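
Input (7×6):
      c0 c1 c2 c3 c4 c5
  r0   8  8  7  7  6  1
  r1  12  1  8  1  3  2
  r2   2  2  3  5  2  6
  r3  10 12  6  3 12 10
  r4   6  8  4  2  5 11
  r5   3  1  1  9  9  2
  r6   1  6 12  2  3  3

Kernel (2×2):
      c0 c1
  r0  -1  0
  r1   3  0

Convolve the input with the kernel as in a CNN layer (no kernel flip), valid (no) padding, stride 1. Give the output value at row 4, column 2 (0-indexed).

-1

The receptive field on the input at this output position is [4 2 / 1 9]. Elementwise product with the kernel and sum: 4·-1 + 1·3.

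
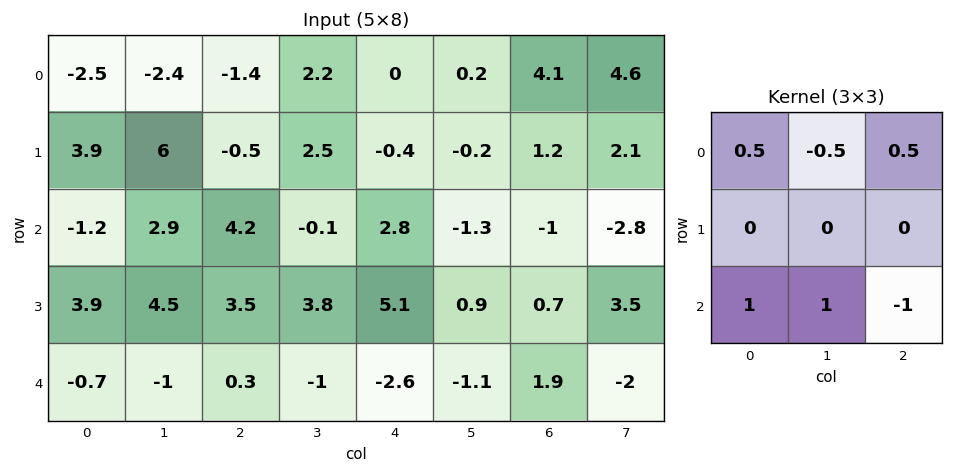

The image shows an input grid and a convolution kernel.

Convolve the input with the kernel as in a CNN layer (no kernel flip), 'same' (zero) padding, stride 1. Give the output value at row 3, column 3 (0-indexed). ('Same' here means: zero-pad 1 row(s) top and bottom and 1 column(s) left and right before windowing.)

The receptive field on the zero-padded input at this output position is [4.2 -0.1 2.8 / 3.5 3.8 5.1 / 0.3 -1 -2.6]. Elementwise product with the kernel and sum: 4.2·0.5 + -0.1·-0.5 + 2.8·0.5 + 0.3·1 + -1·1 + -2.6·-1.

5.45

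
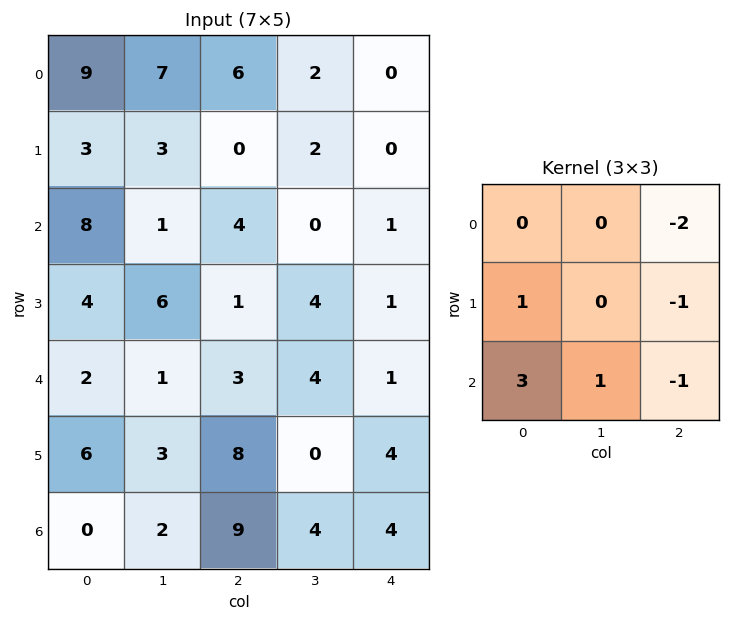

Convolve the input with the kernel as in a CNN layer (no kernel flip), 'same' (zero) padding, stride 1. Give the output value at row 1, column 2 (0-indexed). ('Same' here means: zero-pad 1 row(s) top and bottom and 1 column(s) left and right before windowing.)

4

The receptive field on the zero-padded input at this output position is [7 6 2 / 3 0 2 / 1 4 0]. Elementwise product with the kernel and sum: 2·-2 + 3·1 + 2·-1 + 1·3 + 4·1 + 0·-1.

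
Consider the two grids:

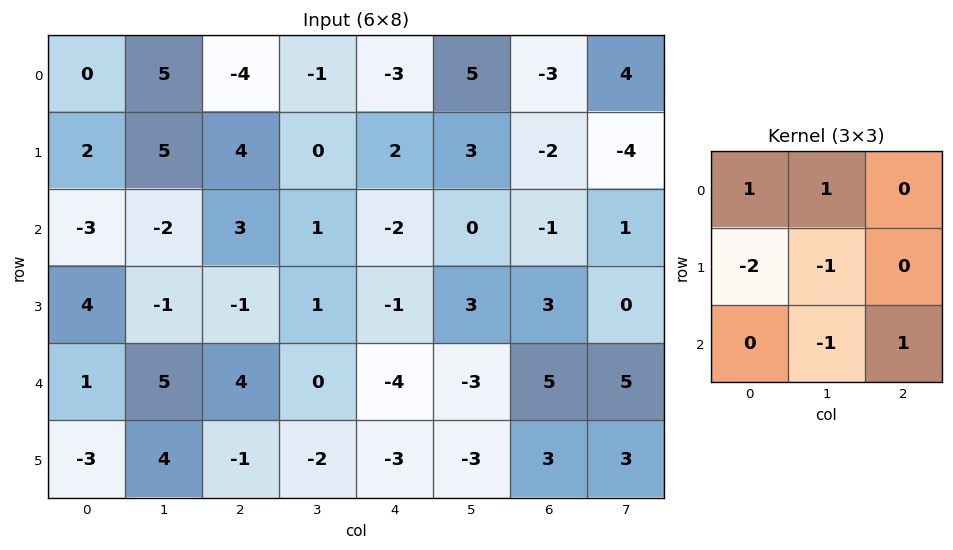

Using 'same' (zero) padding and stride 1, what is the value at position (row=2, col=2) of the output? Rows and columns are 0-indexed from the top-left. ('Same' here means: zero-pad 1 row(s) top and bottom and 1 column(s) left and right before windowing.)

The receptive field on the zero-padded input at this output position is [5 4 0 / -2 3 1 / -1 -1 1]. Elementwise product with the kernel and sum: 5·1 + 4·1 + -2·-2 + 3·-1 + -1·-1 + 1·1.

12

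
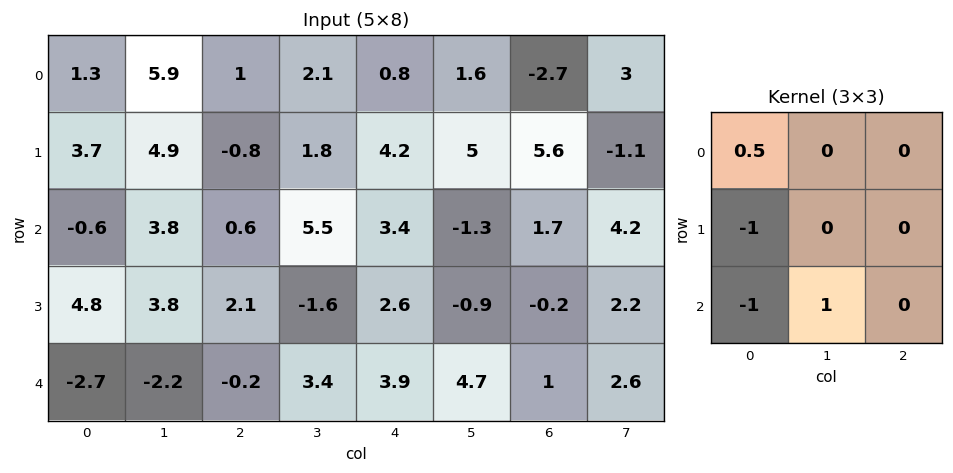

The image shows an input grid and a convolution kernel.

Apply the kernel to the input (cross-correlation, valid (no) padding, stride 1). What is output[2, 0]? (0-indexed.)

-4.6

The receptive field on the input at this output position is [-0.6 3.8 0.6 / 4.8 3.8 2.1 / -2.7 -2.2 -0.2]. Elementwise product with the kernel and sum: -0.6·0.5 + 4.8·-1 + -2.7·-1 + -2.2·1.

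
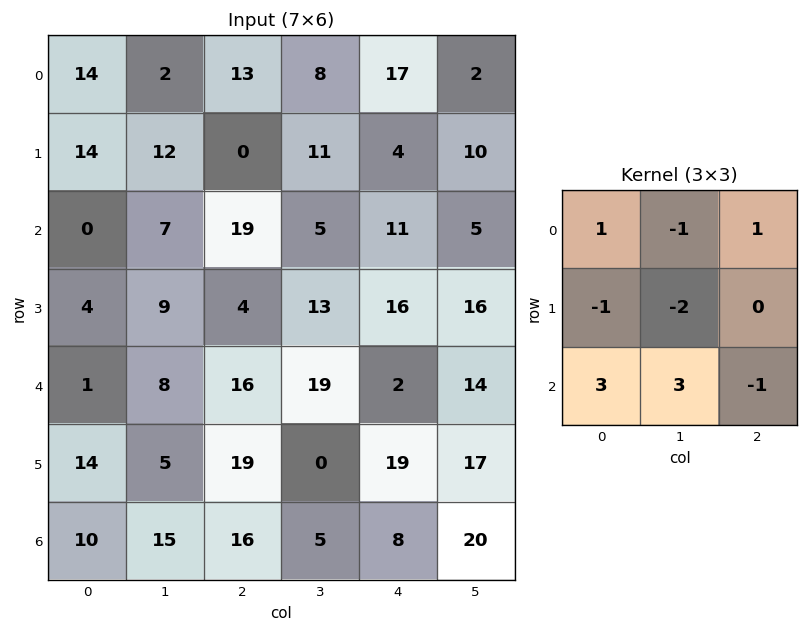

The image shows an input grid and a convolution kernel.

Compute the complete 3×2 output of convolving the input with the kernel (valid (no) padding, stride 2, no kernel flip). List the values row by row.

Output[0,0]: The receptive field on the input at this output position is [14 2 13 / 14 12 0 / 0 7 19]. Elementwise product with the kernel and sum: 14·1 + 2·-1 + 13·1 + 14·-1 + 12·-2 + 0·3 + 7·3 + 19·-1.
Output[0,1]: The receptive field on the input at this output position is [13 8 17 / 0 11 4 / 19 5 11]. Elementwise product with the kernel and sum: 13·1 + 8·-1 + 17·1 + 0·-1 + 11·-2 + 19·3 + 5·3 + 11·-1.

-11 61
1 98
44 35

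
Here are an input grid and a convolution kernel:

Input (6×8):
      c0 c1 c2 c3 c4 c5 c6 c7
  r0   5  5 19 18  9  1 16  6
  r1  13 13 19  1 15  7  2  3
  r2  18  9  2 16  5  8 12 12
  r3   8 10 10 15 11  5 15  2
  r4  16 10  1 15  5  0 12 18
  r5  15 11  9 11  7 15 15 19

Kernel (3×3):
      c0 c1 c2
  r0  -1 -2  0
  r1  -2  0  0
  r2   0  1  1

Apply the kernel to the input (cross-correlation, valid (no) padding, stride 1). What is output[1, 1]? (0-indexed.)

-44

The receptive field on the input at this output position is [13 19 1 / 9 2 16 / 10 10 15]. Elementwise product with the kernel and sum: 13·-1 + 19·-2 + 9·-2 + 10·1 + 15·1.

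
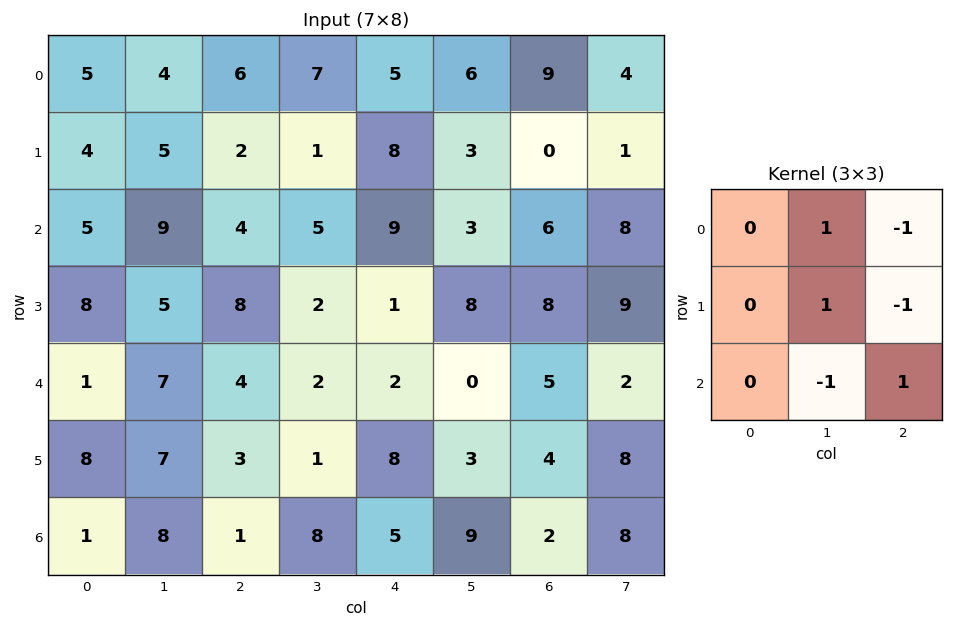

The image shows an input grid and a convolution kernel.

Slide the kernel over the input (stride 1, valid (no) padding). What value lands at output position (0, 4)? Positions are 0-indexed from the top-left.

The receptive field on the input at this output position is [5 6 9 / 8 3 0 / 9 3 6]. Elementwise product with the kernel and sum: 6·1 + 9·-1 + 3·1 + 0·-1 + 3·-1 + 6·1.

3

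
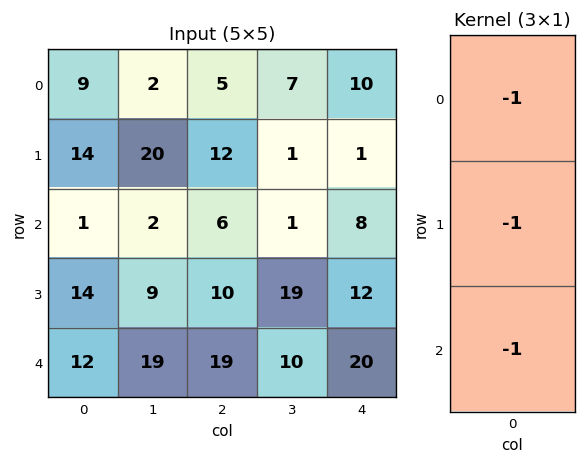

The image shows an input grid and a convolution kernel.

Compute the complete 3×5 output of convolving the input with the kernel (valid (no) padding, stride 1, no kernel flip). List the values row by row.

-24 -24 -23 -9 -19
-29 -31 -28 -21 -21
-27 -30 -35 -30 -40

Output[0,0]: The receptive field on the input at this output position is [9 / 14 / 1]. Elementwise product with the kernel and sum: 9·-1 + 14·-1 + 1·-1.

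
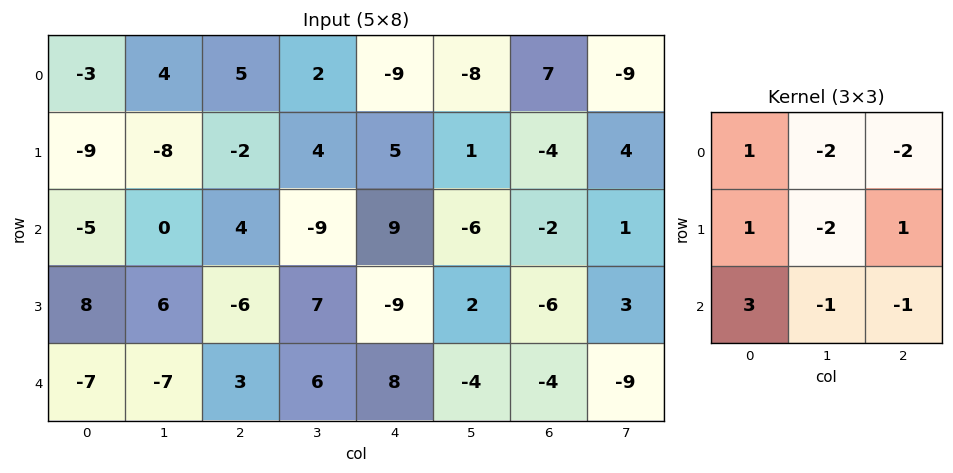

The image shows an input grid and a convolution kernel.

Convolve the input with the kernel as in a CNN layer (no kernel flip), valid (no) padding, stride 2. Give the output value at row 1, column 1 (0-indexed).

The receptive field on the input at this output position is [4 -9 9 / -6 7 -9 / 3 6 8]. Elementwise product with the kernel and sum: 4·1 + -9·-2 + 9·-2 + -6·1 + 7·-2 + -9·1 + 3·3 + 6·-1 + 8·-1.

-30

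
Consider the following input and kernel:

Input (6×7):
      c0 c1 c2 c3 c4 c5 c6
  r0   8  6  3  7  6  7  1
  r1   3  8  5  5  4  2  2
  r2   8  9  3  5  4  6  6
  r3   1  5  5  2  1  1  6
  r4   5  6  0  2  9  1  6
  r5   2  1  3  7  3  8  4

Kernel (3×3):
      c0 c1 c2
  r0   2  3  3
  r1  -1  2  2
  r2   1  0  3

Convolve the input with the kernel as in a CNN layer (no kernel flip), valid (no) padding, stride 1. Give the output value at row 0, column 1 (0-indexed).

78

The receptive field on the input at this output position is [6 3 7 / 8 5 5 / 9 3 5]. Elementwise product with the kernel and sum: 6·2 + 3·3 + 7·3 + 8·-1 + 5·2 + 5·2 + 9·1 + 5·3.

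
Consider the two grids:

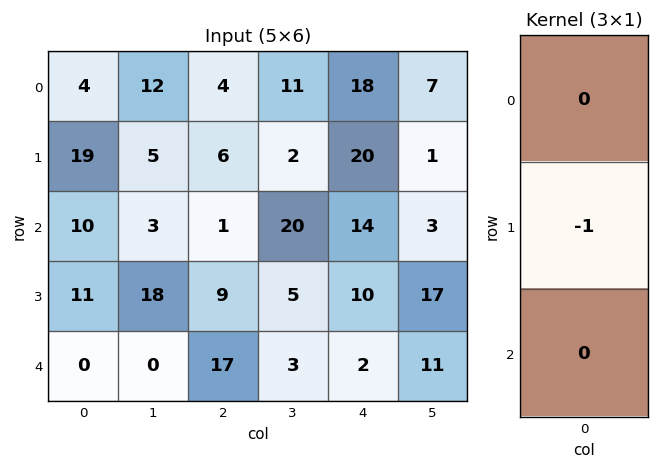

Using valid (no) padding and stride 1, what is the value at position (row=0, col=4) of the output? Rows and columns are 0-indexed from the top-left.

The receptive field on the input at this output position is [18 / 20 / 14]. Elementwise product with the kernel and sum: 20·-1.

-20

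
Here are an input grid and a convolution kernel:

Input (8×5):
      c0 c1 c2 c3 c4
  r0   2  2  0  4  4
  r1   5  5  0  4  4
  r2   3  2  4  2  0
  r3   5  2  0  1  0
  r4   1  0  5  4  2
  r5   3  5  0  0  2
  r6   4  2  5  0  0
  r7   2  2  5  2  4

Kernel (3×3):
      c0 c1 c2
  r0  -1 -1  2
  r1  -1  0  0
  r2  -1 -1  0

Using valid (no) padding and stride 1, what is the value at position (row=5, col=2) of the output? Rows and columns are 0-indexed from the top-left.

-8

The receptive field on the input at this output position is [0 0 2 / 5 0 0 / 5 2 4]. Elementwise product with the kernel and sum: 0·-1 + 0·-1 + 2·2 + 5·-1 + 5·-1 + 2·-1.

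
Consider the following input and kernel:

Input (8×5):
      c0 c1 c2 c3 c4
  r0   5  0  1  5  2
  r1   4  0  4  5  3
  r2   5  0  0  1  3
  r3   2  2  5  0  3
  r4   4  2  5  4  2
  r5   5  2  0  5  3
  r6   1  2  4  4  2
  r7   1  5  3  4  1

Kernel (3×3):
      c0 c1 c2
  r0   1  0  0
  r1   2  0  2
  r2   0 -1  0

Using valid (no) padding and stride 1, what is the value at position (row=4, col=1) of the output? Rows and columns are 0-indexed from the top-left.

12

The receptive field on the input at this output position is [2 5 4 / 2 0 5 / 2 4 4]. Elementwise product with the kernel and sum: 2·1 + 2·2 + 5·2 + 4·-1.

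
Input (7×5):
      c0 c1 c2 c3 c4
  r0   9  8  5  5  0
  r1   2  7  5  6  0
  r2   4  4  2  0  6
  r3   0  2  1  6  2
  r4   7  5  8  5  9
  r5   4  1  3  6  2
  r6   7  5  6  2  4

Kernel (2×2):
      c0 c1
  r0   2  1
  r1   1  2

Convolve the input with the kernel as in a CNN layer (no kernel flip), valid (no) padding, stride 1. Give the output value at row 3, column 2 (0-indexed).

26

The receptive field on the input at this output position is [1 6 / 8 5]. Elementwise product with the kernel and sum: 1·2 + 6·1 + 8·1 + 5·2.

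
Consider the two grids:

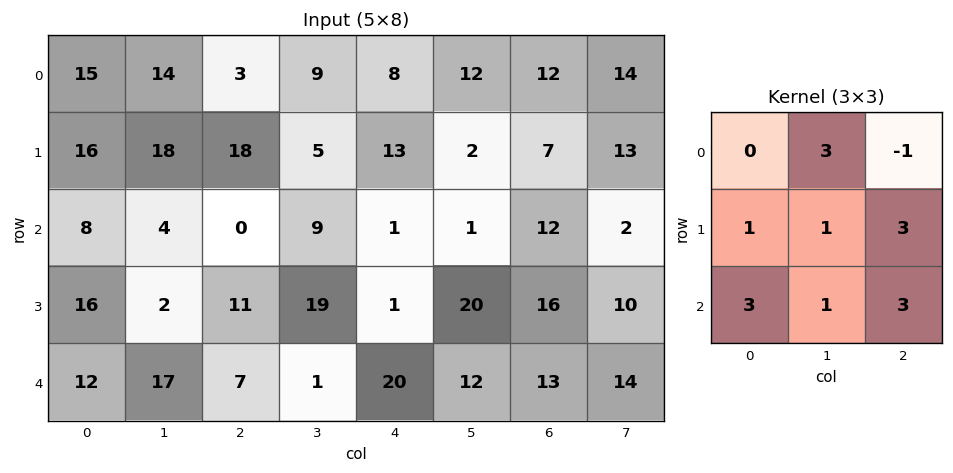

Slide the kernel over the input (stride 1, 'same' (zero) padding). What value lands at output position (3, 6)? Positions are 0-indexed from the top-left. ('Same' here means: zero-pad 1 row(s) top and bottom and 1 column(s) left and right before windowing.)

The receptive field on the zero-padded input at this output position is [1 12 2 / 20 16 10 / 12 13 14]. Elementwise product with the kernel and sum: 12·3 + 2·-1 + 20·1 + 16·1 + 10·3 + 12·3 + 13·1 + 14·3.

191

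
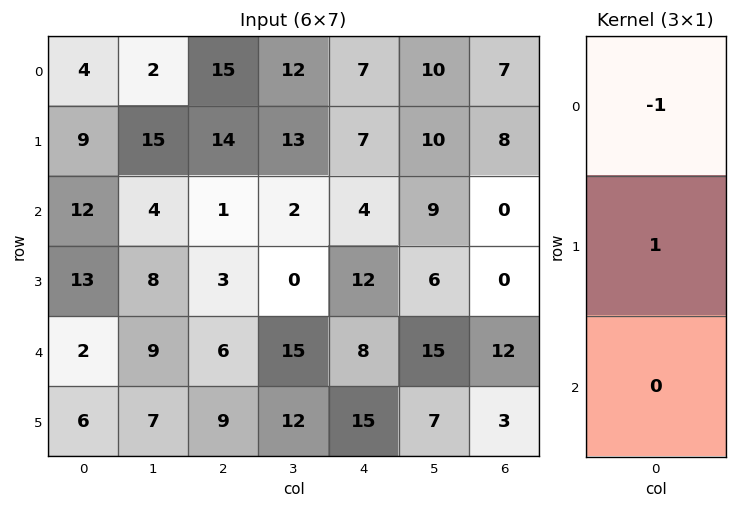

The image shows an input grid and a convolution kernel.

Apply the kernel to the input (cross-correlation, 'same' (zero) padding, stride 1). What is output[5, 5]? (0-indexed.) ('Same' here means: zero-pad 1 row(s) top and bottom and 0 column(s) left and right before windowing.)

The receptive field on the zero-padded input at this output position is [15 / 7 / 0]. Elementwise product with the kernel and sum: 15·-1 + 7·1.

-8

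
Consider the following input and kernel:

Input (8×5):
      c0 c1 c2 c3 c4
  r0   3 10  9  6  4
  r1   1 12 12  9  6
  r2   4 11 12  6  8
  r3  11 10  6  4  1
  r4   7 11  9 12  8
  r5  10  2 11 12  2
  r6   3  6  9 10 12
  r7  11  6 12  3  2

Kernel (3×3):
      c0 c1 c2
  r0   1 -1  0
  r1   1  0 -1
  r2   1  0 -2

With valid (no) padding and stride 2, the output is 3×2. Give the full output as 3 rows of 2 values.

Output[0,0]: The receptive field on the input at this output position is [3 10 9 / 1 12 12 / 4 11 12]. Elementwise product with the kernel and sum: 3·1 + 10·-1 + 1·1 + 12·-1 + 4·1 + 12·-2.

-38 5
-13 4
-20 -9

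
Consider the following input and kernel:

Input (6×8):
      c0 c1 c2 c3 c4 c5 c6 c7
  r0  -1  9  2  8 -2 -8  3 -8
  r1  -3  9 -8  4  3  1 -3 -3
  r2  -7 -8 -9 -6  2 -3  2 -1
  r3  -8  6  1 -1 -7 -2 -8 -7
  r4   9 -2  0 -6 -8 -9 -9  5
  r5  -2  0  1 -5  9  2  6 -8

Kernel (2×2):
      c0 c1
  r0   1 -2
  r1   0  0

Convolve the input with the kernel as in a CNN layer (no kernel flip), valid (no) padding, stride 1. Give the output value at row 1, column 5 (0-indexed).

The receptive field on the input at this output position is [1 -3 / -3 2]. Elementwise product with the kernel and sum: 1·1 + -3·-2.

7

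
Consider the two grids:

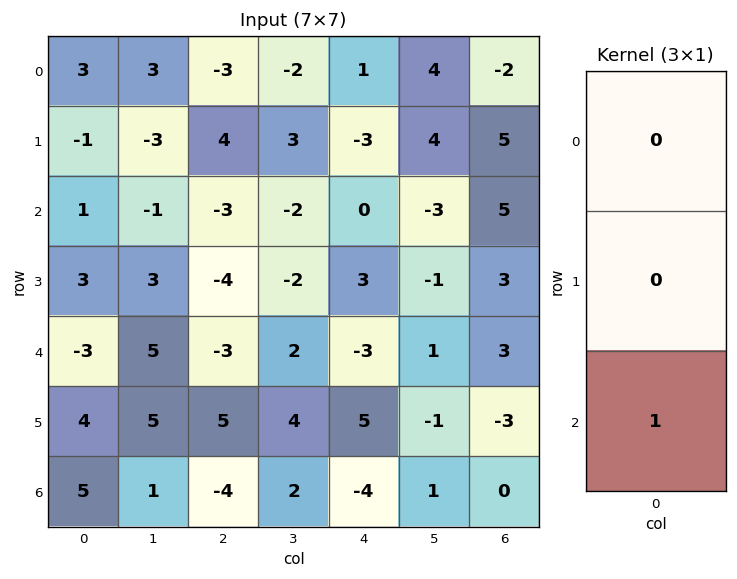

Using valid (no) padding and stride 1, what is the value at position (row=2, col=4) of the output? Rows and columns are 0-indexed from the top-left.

-3

The receptive field on the input at this output position is [0 / 3 / -3]. Elementwise product with the kernel and sum: -3·1.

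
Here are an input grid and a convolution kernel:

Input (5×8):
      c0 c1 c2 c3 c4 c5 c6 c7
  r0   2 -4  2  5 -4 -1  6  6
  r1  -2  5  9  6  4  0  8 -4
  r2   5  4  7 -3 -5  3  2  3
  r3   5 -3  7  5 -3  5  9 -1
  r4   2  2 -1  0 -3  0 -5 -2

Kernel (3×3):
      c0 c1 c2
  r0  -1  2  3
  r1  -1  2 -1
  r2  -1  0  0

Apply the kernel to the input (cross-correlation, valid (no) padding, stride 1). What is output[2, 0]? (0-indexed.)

4

The receptive field on the input at this output position is [5 4 7 / 5 -3 7 / 2 2 -1]. Elementwise product with the kernel and sum: 5·-1 + 4·2 + 7·3 + 5·-1 + -3·2 + 7·-1 + 2·-1.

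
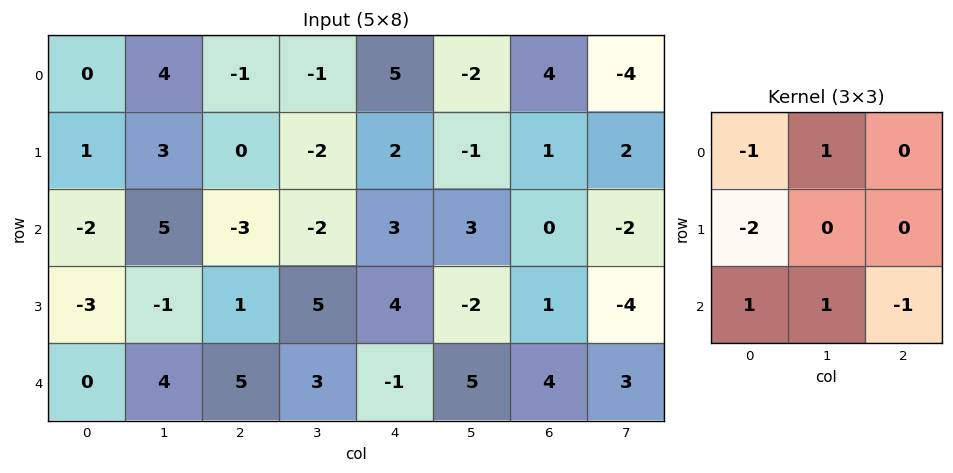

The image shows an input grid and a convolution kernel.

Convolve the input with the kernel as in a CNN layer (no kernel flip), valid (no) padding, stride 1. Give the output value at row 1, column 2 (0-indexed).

The receptive field on the input at this output position is [0 -2 2 / -3 -2 3 / 1 5 4]. Elementwise product with the kernel and sum: 0·-1 + -2·1 + -3·-2 + 1·1 + 5·1 + 4·-1.

6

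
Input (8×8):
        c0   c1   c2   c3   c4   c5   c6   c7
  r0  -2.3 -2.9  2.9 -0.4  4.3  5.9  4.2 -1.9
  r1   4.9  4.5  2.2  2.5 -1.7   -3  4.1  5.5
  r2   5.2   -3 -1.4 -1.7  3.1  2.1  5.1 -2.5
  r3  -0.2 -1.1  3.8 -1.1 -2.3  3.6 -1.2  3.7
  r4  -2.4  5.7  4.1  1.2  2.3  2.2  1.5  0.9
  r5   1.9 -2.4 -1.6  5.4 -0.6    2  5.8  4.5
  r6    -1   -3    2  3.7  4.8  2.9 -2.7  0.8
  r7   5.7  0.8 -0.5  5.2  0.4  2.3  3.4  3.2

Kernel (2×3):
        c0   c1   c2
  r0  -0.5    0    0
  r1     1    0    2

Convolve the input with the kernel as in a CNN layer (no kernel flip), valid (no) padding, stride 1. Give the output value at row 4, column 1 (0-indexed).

5.55

The receptive field on the input at this output position is [5.7 4.1 1.2 / -2.4 -1.6 5.4]. Elementwise product with the kernel and sum: 5.7·-0.5 + -2.4·1 + 5.4·2.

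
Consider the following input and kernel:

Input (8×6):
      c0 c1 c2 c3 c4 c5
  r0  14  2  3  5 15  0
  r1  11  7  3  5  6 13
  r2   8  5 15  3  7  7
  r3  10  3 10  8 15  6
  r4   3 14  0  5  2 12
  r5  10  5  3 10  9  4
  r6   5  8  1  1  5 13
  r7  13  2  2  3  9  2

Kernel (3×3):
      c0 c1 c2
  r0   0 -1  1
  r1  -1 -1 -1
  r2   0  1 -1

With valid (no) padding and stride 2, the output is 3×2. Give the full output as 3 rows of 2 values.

-30 -8
1 -26
-25 -29

Output[0,0]: The receptive field on the input at this output position is [14 2 3 / 11 7 3 / 8 5 15]. Elementwise product with the kernel and sum: 2·-1 + 3·1 + 11·-1 + 7·-1 + 3·-1 + 5·1 + 15·-1.
Output[0,1]: The receptive field on the input at this output position is [3 5 15 / 3 5 6 / 15 3 7]. Elementwise product with the kernel and sum: 5·-1 + 15·1 + 3·-1 + 5·-1 + 6·-1 + 3·1 + 7·-1.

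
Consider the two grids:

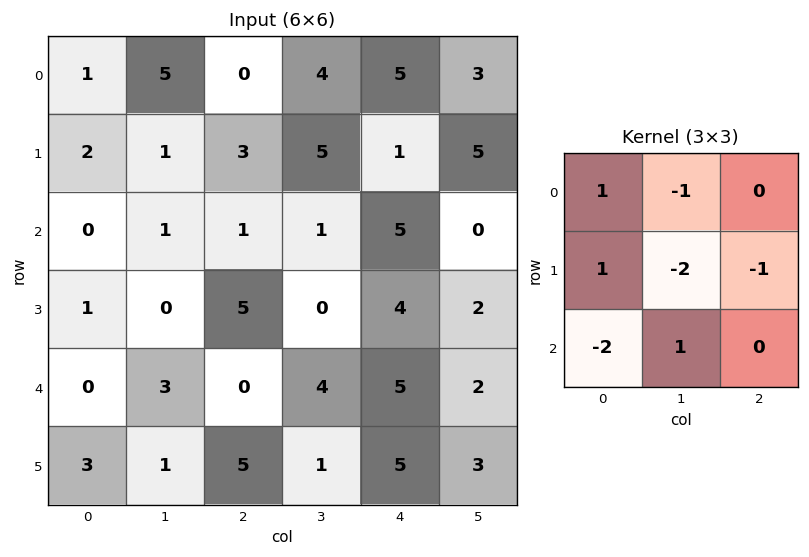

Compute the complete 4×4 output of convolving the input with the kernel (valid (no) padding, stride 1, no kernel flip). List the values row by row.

-6 -6 -13 0
-4 1 -18 -1
-2 -16 5 -17
-10 -3 -17 -9

Output[0,0]: The receptive field on the input at this output position is [1 5 0 / 2 1 3 / 0 1 1]. Elementwise product with the kernel and sum: 1·1 + 5·-1 + 2·1 + 1·-2 + 3·-1 + 0·-2 + 1·1.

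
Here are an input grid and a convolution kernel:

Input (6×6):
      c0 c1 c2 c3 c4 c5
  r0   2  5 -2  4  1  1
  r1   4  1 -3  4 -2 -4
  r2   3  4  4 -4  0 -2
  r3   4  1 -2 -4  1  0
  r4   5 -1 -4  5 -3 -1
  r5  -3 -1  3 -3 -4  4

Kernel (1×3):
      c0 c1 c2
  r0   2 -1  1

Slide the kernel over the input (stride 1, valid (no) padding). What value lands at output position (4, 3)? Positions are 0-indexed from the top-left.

The receptive field on the input at this output position is [5 -3 -1]. Elementwise product with the kernel and sum: 5·2 + -3·-1 + -1·1.

12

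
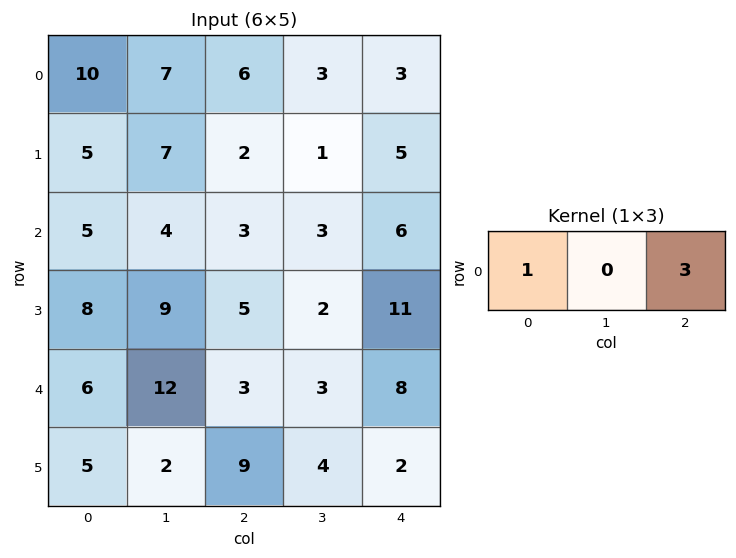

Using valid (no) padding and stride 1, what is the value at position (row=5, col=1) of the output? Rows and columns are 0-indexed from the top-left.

The receptive field on the input at this output position is [2 9 4]. Elementwise product with the kernel and sum: 2·1 + 4·3.

14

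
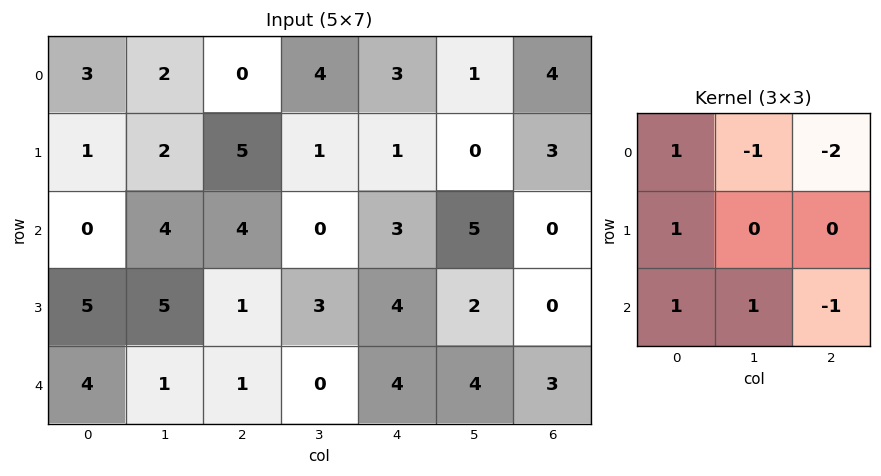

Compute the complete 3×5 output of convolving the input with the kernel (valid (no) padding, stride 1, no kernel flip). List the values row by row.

Output[0,0]: The receptive field on the input at this output position is [3 2 0 / 1 2 5 / 0 4 4]. Elementwise product with the kernel and sum: 3·1 + 2·-1 + 0·-2 + 1·1 + 0·1 + 4·1 + 4·-1.

2 4 -4 -2 3
-2 2 6 5 4
-3 7 -4 -10 7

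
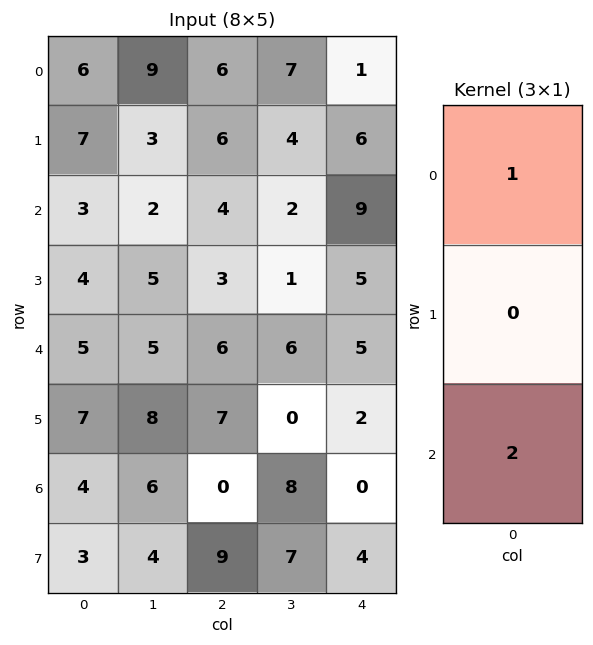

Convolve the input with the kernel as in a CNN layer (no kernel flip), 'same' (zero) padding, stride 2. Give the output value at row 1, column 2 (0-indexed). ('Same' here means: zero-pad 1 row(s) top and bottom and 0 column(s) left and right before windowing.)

The receptive field on the zero-padded input at this output position is [6 / 9 / 5]. Elementwise product with the kernel and sum: 6·1 + 5·2.

16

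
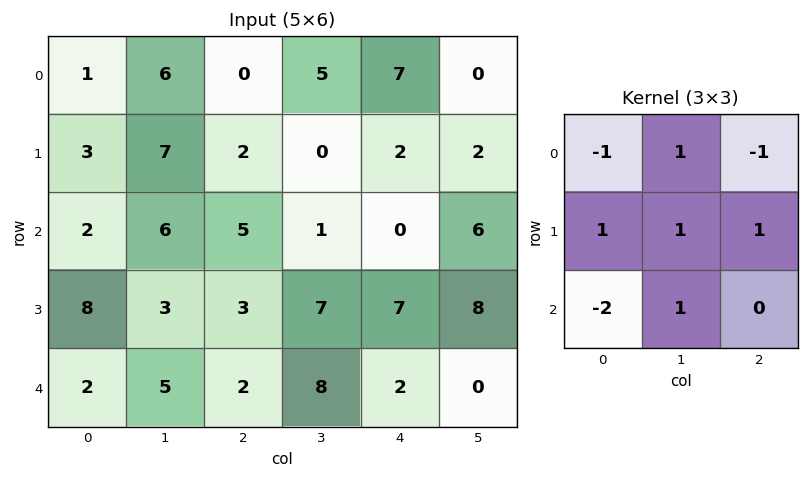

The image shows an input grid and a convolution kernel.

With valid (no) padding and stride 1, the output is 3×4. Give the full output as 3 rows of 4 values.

Output[0,0]: The receptive field on the input at this output position is [1 6 0 / 3 7 2 / 2 6 5]. Elementwise product with the kernel and sum: 1·-1 + 6·1 + 0·-1 + 3·1 + 7·1 + 2·1 + 2·-2 + 6·1.

19 -9 -7 4
2 4 3 0
14 3 17 1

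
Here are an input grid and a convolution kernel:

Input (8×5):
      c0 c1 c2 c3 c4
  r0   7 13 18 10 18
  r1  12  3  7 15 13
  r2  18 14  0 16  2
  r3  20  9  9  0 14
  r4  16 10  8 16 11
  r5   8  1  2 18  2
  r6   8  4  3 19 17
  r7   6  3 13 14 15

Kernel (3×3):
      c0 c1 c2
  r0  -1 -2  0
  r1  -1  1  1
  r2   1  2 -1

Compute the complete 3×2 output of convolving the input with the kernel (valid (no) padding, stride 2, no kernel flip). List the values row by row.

Output[0,0]: The receptive field on the input at this output position is [7 13 18 / 12 3 7 / 18 14 0]. Elementwise product with the kernel and sum: 7·-1 + 13·-2 + 12·-1 + 3·1 + 7·1 + 18·1 + 14·2 + 0·-1.
Output[0,1]: The receptive field on the input at this output position is [18 10 18 / 7 15 13 / 0 16 2]. Elementwise product with the kernel and sum: 18·-1 + 10·-2 + 7·-1 + 15·1 + 13·1 + 0·1 + 16·2 + 2·-1.

11 13
-20 2
-28 2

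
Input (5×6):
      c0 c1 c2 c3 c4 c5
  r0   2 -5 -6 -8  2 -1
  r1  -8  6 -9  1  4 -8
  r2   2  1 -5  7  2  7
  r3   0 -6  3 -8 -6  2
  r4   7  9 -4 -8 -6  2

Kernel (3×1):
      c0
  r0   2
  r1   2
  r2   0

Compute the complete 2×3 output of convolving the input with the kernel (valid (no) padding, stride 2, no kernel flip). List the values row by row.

Output[0,0]: The receptive field on the input at this output position is [2 / -8 / 2]. Elementwise product with the kernel and sum: 2·2 + -8·2.
Output[0,1]: The receptive field on the input at this output position is [-6 / -9 / -5]. Elementwise product with the kernel and sum: -6·2 + -9·2.

-12 -30 12
4 -4 -8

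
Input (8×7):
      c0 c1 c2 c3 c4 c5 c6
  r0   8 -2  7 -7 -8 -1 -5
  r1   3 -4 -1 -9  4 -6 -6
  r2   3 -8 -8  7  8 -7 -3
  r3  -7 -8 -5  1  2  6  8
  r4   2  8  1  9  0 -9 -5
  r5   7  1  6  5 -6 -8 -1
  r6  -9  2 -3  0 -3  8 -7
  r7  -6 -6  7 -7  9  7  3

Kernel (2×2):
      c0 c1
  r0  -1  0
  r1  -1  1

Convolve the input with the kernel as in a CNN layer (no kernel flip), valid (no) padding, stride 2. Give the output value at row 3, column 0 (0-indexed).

The receptive field on the input at this output position is [-9 2 / -6 -6]. Elementwise product with the kernel and sum: -9·-1 + -6·-1 + -6·1.

9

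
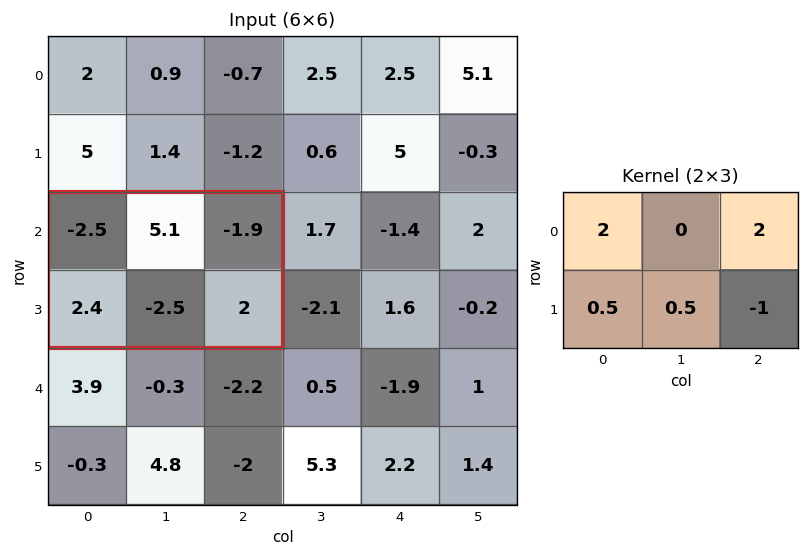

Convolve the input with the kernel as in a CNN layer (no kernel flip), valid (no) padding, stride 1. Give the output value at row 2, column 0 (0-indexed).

The receptive field on the input at this output position is [-2.5 5.1 -1.9 / 2.4 -2.5 2]. Elementwise product with the kernel and sum: -2.5·2 + -1.9·2 + 2.4·0.5 + -2.5·0.5 + 2·-1.

-10.85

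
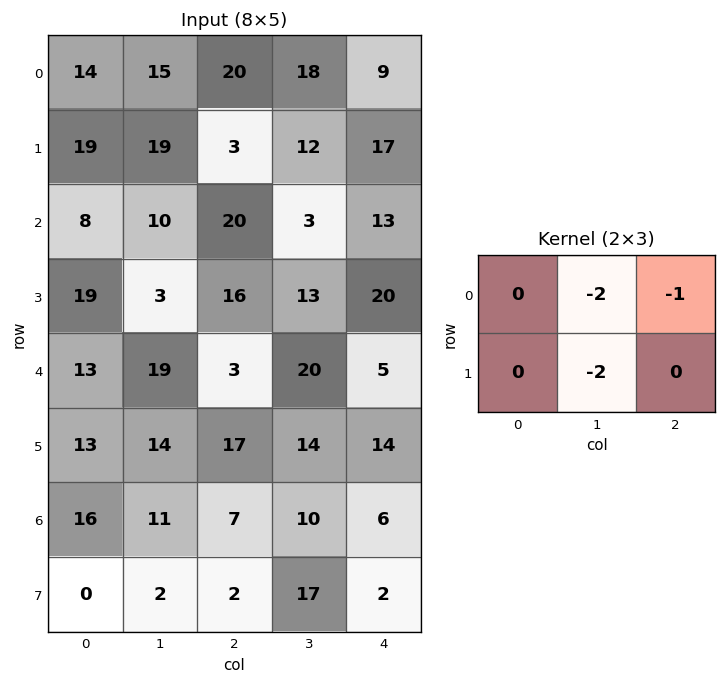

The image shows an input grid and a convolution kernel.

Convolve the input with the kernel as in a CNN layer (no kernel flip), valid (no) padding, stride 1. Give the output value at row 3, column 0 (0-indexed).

The receptive field on the input at this output position is [19 3 16 / 13 19 3]. Elementwise product with the kernel and sum: 3·-2 + 16·-1 + 19·-2.

-60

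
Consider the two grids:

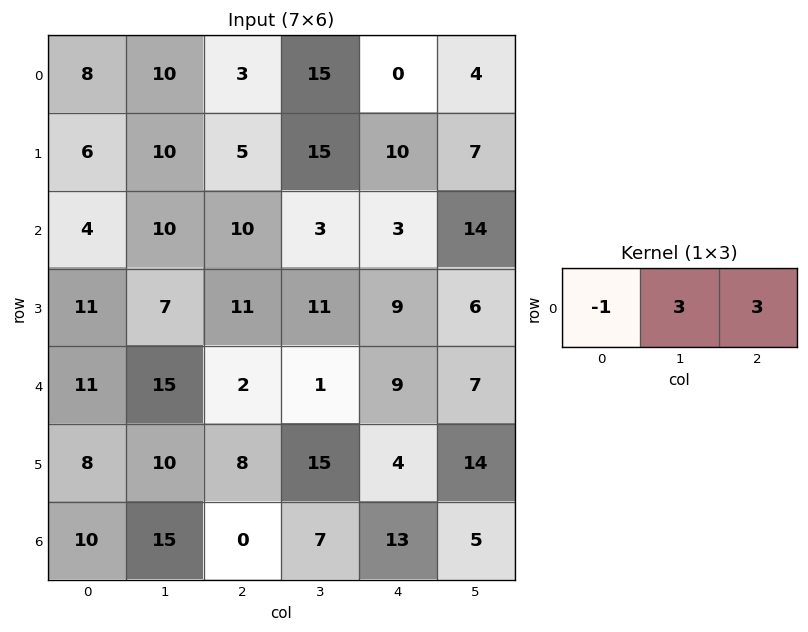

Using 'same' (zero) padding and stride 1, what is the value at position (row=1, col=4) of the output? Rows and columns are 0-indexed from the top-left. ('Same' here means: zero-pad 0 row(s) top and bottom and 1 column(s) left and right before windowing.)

The receptive field on the zero-padded input at this output position is [15 10 7]. Elementwise product with the kernel and sum: 15·-1 + 10·3 + 7·3.

36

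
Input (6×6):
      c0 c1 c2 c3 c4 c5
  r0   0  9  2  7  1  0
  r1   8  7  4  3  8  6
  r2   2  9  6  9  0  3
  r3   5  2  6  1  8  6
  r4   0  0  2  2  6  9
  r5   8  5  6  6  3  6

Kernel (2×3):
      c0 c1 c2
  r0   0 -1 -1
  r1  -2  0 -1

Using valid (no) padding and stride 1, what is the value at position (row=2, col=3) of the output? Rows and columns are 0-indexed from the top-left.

-11

The receptive field on the input at this output position is [9 0 3 / 1 8 6]. Elementwise product with the kernel and sum: 0·-1 + 3·-1 + 1·-2 + 6·-1.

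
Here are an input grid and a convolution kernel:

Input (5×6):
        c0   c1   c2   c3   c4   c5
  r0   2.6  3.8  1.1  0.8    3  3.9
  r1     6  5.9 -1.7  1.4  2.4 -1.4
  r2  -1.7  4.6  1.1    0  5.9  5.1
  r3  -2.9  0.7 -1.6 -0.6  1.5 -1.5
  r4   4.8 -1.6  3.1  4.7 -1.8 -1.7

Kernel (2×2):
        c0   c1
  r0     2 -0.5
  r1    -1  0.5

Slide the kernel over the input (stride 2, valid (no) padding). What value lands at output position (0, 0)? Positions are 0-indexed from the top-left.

The receptive field on the input at this output position is [2.6 3.8 / 6 5.9]. Elementwise product with the kernel and sum: 2.6·2 + 3.8·-0.5 + 6·-1 + 5.9·0.5.

0.25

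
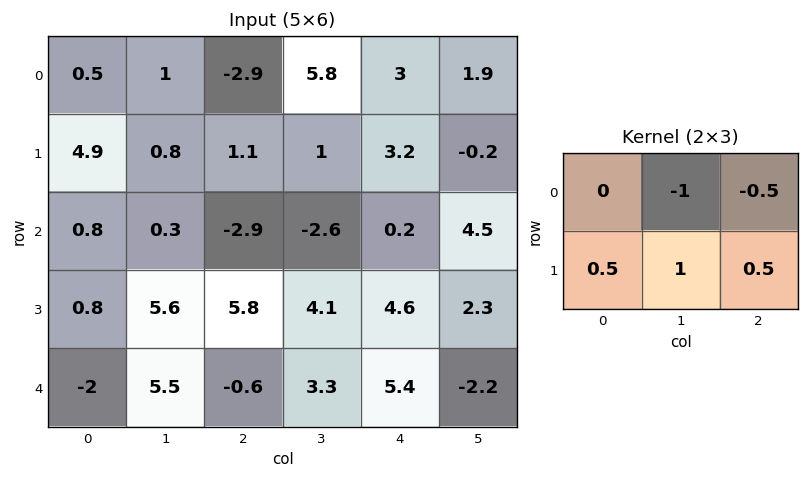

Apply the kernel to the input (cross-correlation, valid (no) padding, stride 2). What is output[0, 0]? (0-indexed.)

The receptive field on the input at this output position is [0.5 1 -2.9 / 4.9 0.8 1.1]. Elementwise product with the kernel and sum: 1·-1 + -2.9·-0.5 + 4.9·0.5 + 0.8·1 + 1.1·0.5.

4.25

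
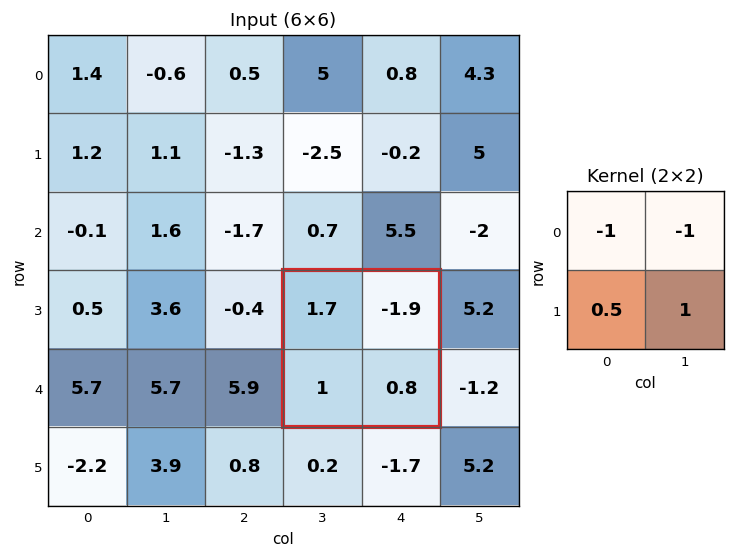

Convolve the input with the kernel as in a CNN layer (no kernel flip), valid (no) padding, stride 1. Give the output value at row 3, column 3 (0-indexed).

The receptive field on the input at this output position is [1.7 -1.9 / 1 0.8]. Elementwise product with the kernel and sum: 1.7·-1 + -1.9·-1 + 1·0.5 + 0.8·1.

1.5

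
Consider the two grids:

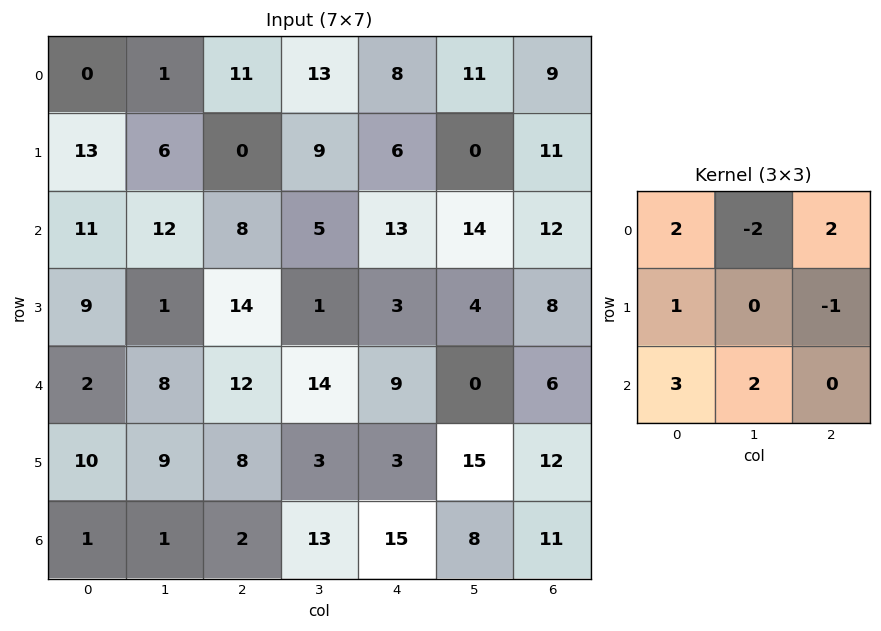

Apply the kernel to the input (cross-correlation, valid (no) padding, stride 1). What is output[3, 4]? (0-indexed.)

The receptive field on the input at this output position is [3 4 8 / 9 0 6 / 3 15 12]. Elementwise product with the kernel and sum: 3·2 + 4·-2 + 8·2 + 9·1 + 6·-1 + 3·3 + 15·2.

56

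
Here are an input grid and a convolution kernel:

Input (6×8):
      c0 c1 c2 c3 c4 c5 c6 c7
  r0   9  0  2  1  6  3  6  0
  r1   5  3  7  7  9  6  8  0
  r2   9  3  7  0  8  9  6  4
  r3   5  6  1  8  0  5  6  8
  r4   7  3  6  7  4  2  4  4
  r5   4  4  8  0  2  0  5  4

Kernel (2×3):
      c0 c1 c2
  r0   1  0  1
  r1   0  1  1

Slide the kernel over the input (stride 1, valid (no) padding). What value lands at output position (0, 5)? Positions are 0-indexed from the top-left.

The receptive field on the input at this output position is [3 6 0 / 6 8 0]. Elementwise product with the kernel and sum: 3·1 + 0·1 + 8·1 + 0·1.

11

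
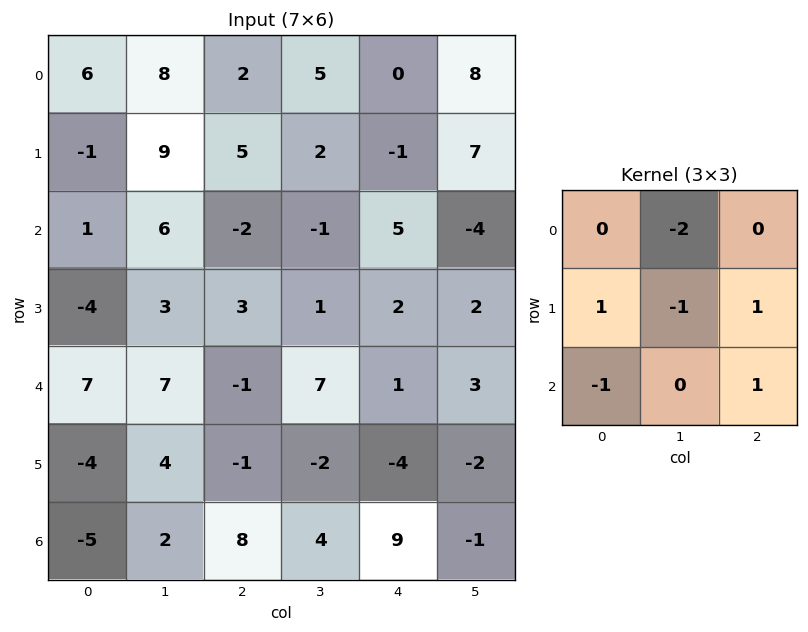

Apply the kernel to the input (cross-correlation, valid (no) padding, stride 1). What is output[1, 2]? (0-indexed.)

The receptive field on the input at this output position is [5 2 -1 / -2 -1 5 / 3 1 2]. Elementwise product with the kernel and sum: 2·-2 + -2·1 + -1·-1 + 5·1 + 3·-1 + 2·1.

-1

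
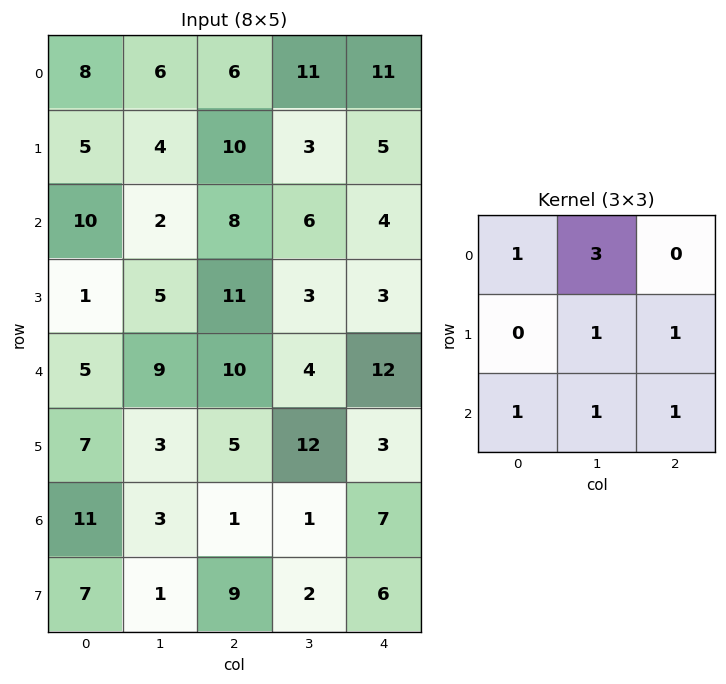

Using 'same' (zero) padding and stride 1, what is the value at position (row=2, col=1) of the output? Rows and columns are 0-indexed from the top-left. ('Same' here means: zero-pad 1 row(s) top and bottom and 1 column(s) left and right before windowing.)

The receptive field on the zero-padded input at this output position is [5 4 10 / 10 2 8 / 1 5 11]. Elementwise product with the kernel and sum: 5·1 + 4·3 + 2·1 + 8·1 + 1·1 + 5·1 + 11·1.

44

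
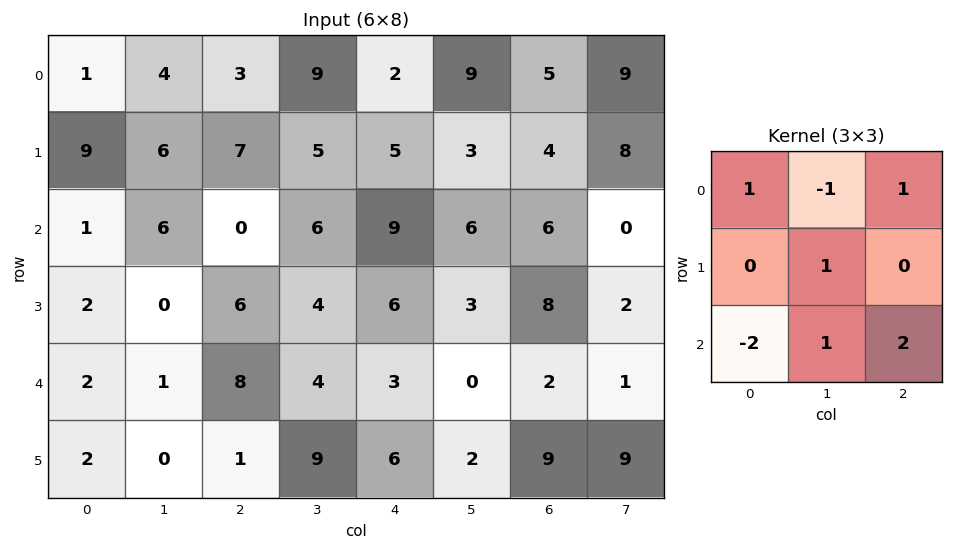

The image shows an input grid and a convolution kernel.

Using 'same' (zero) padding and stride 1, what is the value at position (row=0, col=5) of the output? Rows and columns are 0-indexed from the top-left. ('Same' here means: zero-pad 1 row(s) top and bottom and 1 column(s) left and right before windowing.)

The receptive field on the zero-padded input at this output position is [0 0 0 / 2 9 5 / 5 3 4]. Elementwise product with the kernel and sum: 0·1 + 0·-1 + 0·1 + 9·1 + 5·-2 + 3·1 + 4·2.

10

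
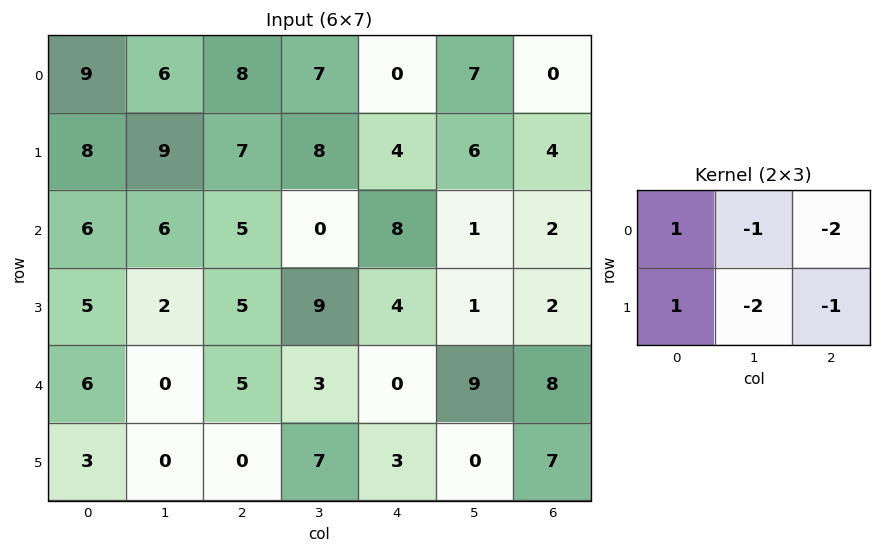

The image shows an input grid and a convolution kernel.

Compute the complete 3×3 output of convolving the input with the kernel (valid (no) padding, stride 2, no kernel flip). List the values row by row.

-30 -12 -19
-14 -28 3
-1 -15 -29

Output[0,0]: The receptive field on the input at this output position is [9 6 8 / 8 9 7]. Elementwise product with the kernel and sum: 9·1 + 6·-1 + 8·-2 + 8·1 + 9·-2 + 7·-1.
Output[0,1]: The receptive field on the input at this output position is [8 7 0 / 7 8 4]. Elementwise product with the kernel and sum: 8·1 + 7·-1 + 0·-2 + 7·1 + 8·-2 + 4·-1.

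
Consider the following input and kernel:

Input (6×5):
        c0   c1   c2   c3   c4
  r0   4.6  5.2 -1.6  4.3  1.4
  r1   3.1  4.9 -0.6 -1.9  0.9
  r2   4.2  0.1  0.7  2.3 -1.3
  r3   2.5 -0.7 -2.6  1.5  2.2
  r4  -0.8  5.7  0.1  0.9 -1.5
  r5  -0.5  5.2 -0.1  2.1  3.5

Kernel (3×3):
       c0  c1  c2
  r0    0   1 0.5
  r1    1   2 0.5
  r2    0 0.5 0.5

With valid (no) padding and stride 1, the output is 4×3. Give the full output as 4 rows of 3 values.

Output[0,0]: The receptive field on the input at this output position is [4.6 5.2 -1.6 / 3.1 4.9 -0.6 / 4.2 0.1 0.7]. Elementwise product with the kernel and sum: 5.2·1 + -1.6·0.5 + 3.1·1 + 4.9·2 + -0.6·0.5 + 0.1·0.5 + 0.7·0.5.

17.4 4.8 1.55
7.7 0.55 5.05
3.15 -2.8 2.85
11.2 5.5 6.55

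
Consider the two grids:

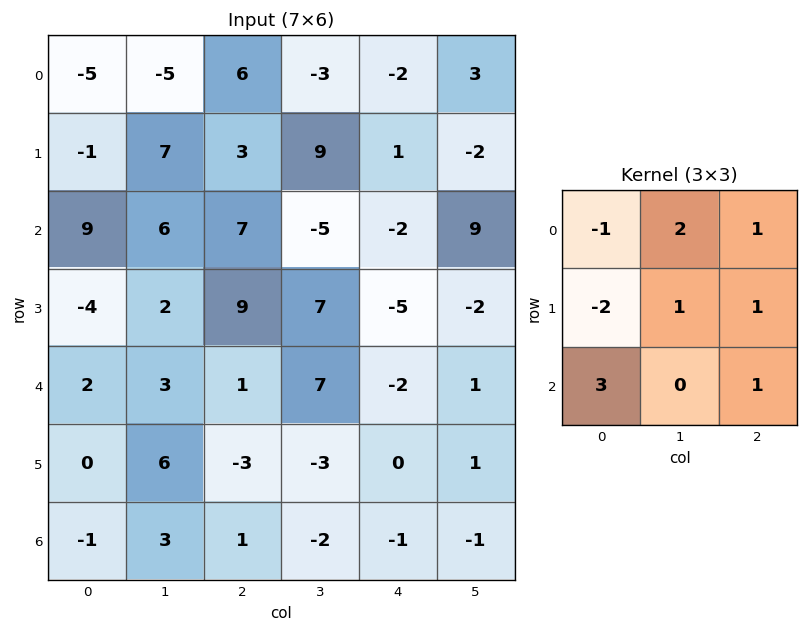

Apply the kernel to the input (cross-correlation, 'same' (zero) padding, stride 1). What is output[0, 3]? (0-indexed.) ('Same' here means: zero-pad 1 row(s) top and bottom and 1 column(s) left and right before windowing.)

The receptive field on the zero-padded input at this output position is [0 0 0 / 6 -3 -2 / 3 9 1]. Elementwise product with the kernel and sum: 0·-1 + 0·2 + 0·1 + 6·-2 + -3·1 + -2·1 + 3·3 + 1·1.

-7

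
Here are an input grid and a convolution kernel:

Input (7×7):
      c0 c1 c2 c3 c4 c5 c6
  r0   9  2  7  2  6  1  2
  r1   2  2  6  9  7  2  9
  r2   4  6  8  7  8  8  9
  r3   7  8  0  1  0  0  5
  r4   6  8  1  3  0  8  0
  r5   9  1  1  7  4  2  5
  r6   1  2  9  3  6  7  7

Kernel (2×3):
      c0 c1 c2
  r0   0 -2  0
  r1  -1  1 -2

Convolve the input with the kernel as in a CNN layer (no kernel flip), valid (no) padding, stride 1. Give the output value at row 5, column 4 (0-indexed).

The receptive field on the input at this output position is [4 2 5 / 6 7 7]. Elementwise product with the kernel and sum: 2·-2 + 6·-1 + 7·1 + 7·-2.

-17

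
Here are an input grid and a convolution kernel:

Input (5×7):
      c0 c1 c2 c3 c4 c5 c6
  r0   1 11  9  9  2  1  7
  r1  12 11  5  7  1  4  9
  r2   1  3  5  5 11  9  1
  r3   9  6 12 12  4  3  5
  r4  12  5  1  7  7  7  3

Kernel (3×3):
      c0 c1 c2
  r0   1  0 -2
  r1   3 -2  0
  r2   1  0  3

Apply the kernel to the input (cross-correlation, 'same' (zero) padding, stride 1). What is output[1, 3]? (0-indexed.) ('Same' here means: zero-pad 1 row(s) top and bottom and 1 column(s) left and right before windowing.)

44

The receptive field on the zero-padded input at this output position is [9 9 2 / 5 7 1 / 5 5 11]. Elementwise product with the kernel and sum: 9·1 + 2·-2 + 5·3 + 7·-2 + 5·1 + 11·3.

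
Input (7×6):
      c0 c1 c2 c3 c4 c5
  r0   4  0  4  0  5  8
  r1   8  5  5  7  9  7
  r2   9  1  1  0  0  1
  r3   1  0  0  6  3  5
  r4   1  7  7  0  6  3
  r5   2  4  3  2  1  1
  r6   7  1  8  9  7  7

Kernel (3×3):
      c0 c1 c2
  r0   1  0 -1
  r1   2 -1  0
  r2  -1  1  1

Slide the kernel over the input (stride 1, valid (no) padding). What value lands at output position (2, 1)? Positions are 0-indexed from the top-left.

1

The receptive field on the input at this output position is [1 1 0 / 0 0 6 / 7 7 0]. Elementwise product with the kernel and sum: 1·1 + 0·-1 + 0·2 + 0·-1 + 7·-1 + 7·1 + 0·1.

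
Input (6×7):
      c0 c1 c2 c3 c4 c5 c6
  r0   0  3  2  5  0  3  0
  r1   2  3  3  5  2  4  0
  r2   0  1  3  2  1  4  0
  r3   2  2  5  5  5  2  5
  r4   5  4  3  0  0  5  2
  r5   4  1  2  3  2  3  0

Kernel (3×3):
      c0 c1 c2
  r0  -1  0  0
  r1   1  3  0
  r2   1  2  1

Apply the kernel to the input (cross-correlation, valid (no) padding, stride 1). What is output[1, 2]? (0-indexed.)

26

The receptive field on the input at this output position is [3 5 2 / 3 2 1 / 5 5 5]. Elementwise product with the kernel and sum: 3·-1 + 3·1 + 2·3 + 5·1 + 5·2 + 5·1.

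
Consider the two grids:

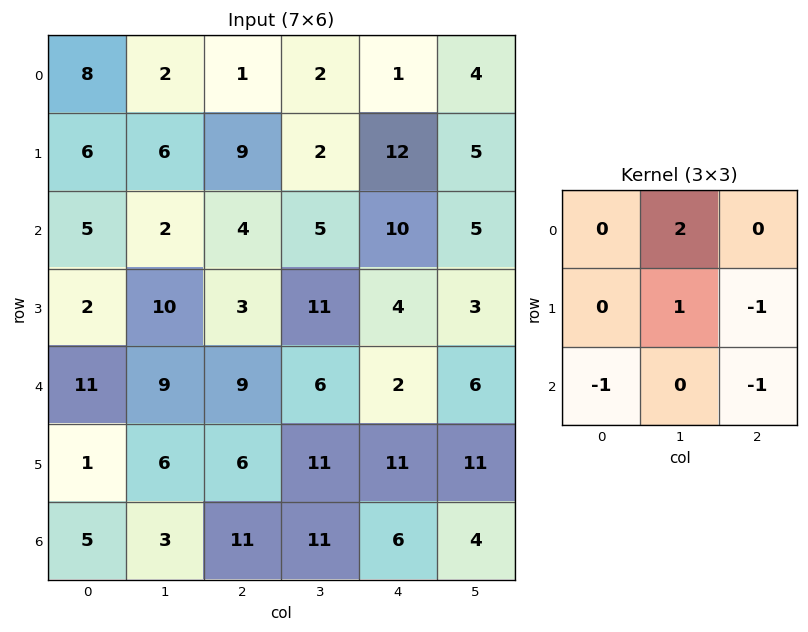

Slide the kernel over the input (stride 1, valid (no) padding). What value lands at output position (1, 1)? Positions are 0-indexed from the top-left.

The receptive field on the input at this output position is [6 9 2 / 2 4 5 / 10 3 11]. Elementwise product with the kernel and sum: 9·2 + 4·1 + 5·-1 + 10·-1 + 11·-1.

-4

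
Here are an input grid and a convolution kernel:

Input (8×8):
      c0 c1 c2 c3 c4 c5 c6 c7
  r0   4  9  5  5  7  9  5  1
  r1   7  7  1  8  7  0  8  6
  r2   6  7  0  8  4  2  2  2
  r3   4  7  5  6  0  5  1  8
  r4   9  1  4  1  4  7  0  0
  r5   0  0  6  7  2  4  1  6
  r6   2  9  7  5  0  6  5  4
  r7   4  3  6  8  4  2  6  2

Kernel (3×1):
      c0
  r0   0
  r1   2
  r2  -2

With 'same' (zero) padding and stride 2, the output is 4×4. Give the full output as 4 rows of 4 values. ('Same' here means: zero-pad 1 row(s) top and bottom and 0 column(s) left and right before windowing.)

Output[0,0]: The receptive field on the zero-padded input at this output position is [0 / 4 / 7]. Elementwise product with the kernel and sum: 4·2 + 7·-2.
Output[0,1]: The receptive field on the zero-padded input at this output position is [0 / 5 / 1]. Elementwise product with the kernel and sum: 5·2 + 1·-2.

-6 8 0 -6
4 -10 8 2
18 -4 4 -2
-4 2 -8 -2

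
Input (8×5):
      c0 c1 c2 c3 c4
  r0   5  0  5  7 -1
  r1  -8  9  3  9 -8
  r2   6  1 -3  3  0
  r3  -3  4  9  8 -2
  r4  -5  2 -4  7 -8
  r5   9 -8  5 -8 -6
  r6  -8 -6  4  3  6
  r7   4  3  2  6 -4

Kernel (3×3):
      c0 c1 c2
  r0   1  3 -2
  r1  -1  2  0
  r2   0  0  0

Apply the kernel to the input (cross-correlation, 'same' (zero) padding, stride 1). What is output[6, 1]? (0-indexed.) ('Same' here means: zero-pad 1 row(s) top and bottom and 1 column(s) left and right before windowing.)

The receptive field on the zero-padded input at this output position is [9 -8 5 / -8 -6 4 / 4 3 2]. Elementwise product with the kernel and sum: 9·1 + -8·3 + 5·-2 + -8·-1 + -6·2.

-29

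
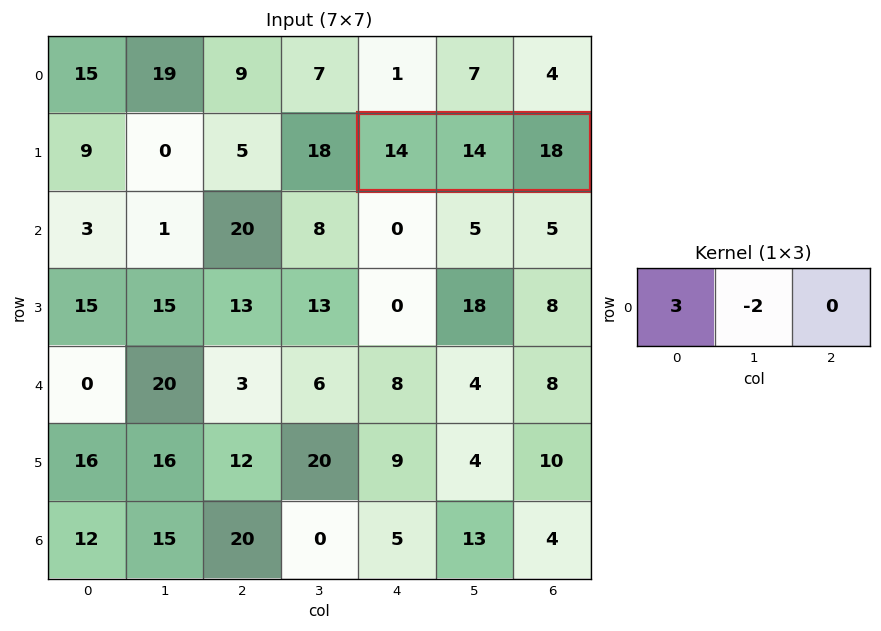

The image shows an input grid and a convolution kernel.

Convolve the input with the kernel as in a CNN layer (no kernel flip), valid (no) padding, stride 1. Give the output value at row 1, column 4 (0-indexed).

14

The receptive field on the input at this output position is [14 14 18]. Elementwise product with the kernel and sum: 14·3 + 14·-2.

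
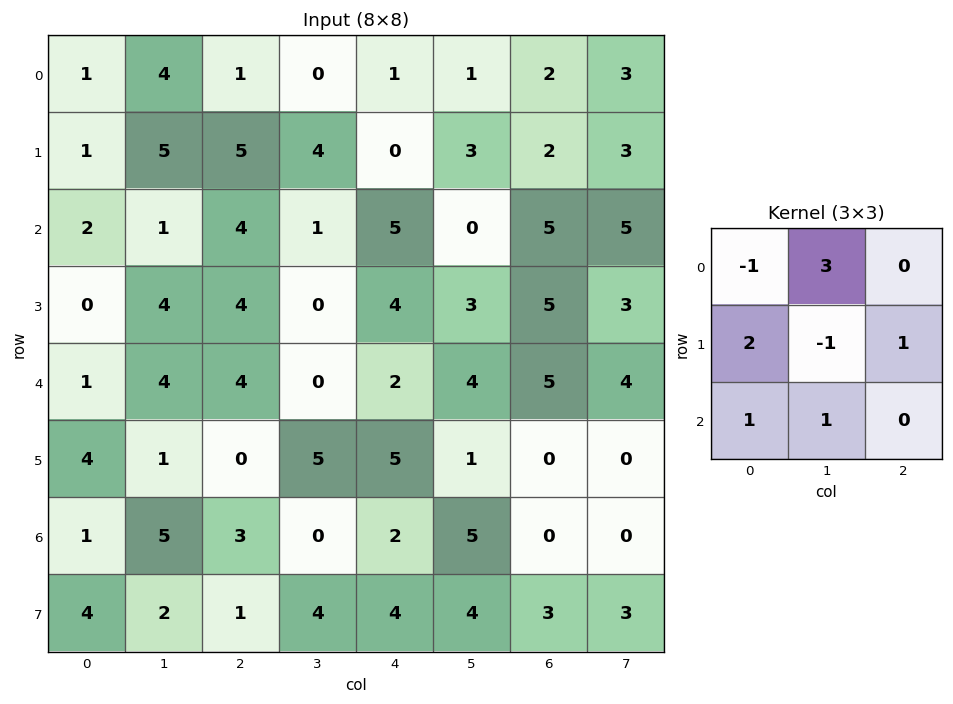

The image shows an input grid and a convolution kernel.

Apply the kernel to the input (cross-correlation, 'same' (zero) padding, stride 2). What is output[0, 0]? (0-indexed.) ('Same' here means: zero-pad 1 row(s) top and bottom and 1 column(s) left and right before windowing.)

The receptive field on the zero-padded input at this output position is [0 0 0 / 0 1 4 / 0 1 5]. Elementwise product with the kernel and sum: 0·-1 + 0·3 + 0·2 + 1·-1 + 4·1 + 0·1 + 1·1.

4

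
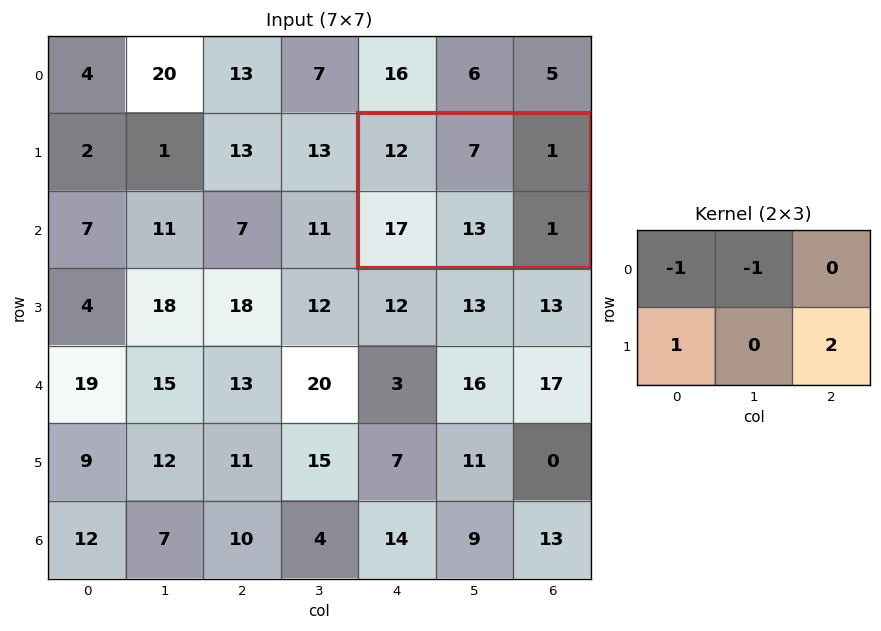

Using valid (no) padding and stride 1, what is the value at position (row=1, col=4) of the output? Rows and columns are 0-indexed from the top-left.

0

The receptive field on the input at this output position is [12 7 1 / 17 13 1]. Elementwise product with the kernel and sum: 12·-1 + 7·-1 + 17·1 + 1·2.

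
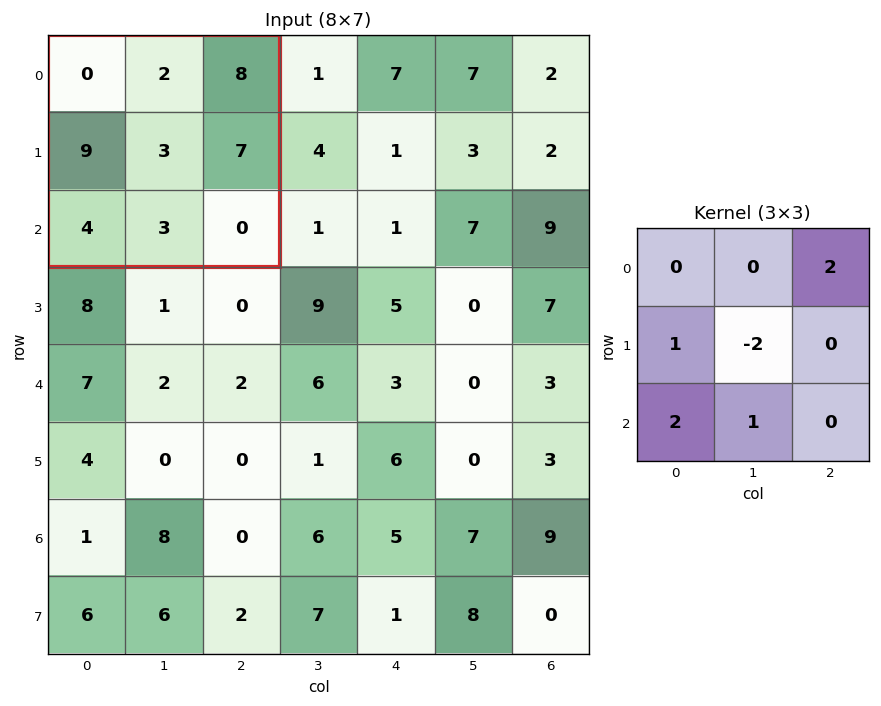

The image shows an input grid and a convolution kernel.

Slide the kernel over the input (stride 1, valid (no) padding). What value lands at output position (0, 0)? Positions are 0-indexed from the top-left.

30

The receptive field on the input at this output position is [0 2 8 / 9 3 7 / 4 3 0]. Elementwise product with the kernel and sum: 8·2 + 9·1 + 3·-2 + 4·2 + 3·1.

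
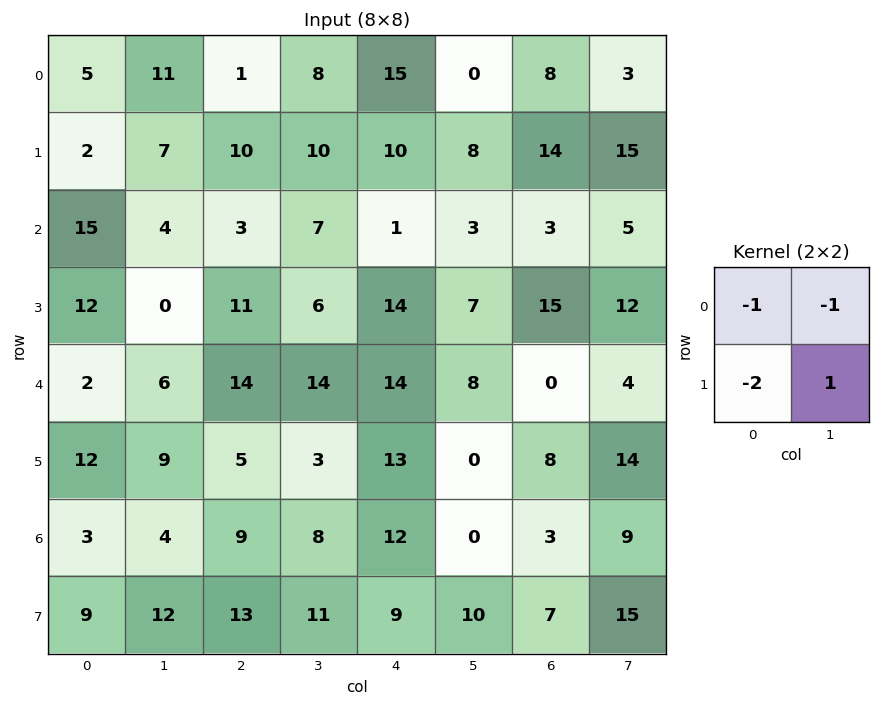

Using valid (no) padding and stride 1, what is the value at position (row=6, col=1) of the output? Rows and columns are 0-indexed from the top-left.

The receptive field on the input at this output position is [4 9 / 12 13]. Elementwise product with the kernel and sum: 4·-1 + 9·-1 + 12·-2 + 13·1.

-24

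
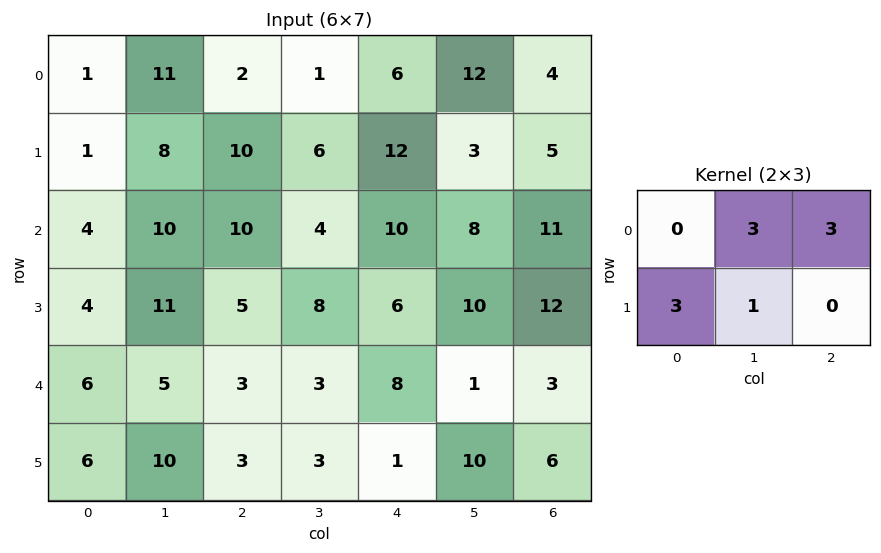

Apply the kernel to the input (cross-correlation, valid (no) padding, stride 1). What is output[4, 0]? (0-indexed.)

52

The receptive field on the input at this output position is [6 5 3 / 6 10 3]. Elementwise product with the kernel and sum: 5·3 + 3·3 + 6·3 + 10·1.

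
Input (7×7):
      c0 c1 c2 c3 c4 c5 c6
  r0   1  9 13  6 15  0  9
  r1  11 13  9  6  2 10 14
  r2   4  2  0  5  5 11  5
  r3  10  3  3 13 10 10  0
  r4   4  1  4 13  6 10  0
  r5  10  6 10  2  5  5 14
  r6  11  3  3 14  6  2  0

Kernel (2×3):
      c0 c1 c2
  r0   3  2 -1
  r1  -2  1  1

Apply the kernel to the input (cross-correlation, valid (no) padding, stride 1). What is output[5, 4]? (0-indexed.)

The receptive field on the input at this output position is [5 5 14 / 6 2 0]. Elementwise product with the kernel and sum: 5·3 + 5·2 + 14·-1 + 6·-2 + 2·1 + 0·1.

1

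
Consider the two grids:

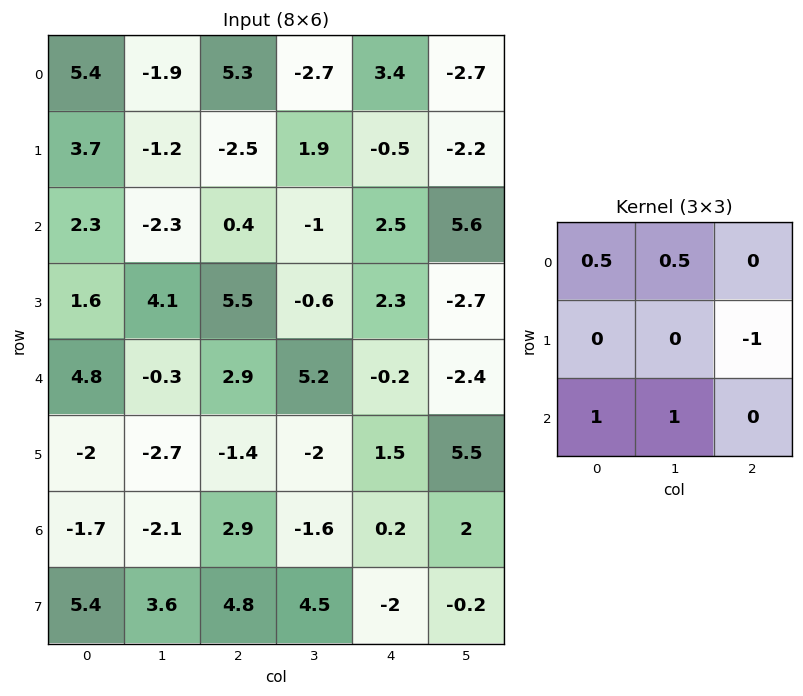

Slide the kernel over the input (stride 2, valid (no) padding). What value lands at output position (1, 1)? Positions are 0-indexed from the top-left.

The receptive field on the input at this output position is [0.4 -1 2.5 / 5.5 -0.6 2.3 / 2.9 5.2 -0.2]. Elementwise product with the kernel and sum: 0.4·0.5 + -1·0.5 + 2.3·-1 + 2.9·1 + 5.2·1.

5.5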